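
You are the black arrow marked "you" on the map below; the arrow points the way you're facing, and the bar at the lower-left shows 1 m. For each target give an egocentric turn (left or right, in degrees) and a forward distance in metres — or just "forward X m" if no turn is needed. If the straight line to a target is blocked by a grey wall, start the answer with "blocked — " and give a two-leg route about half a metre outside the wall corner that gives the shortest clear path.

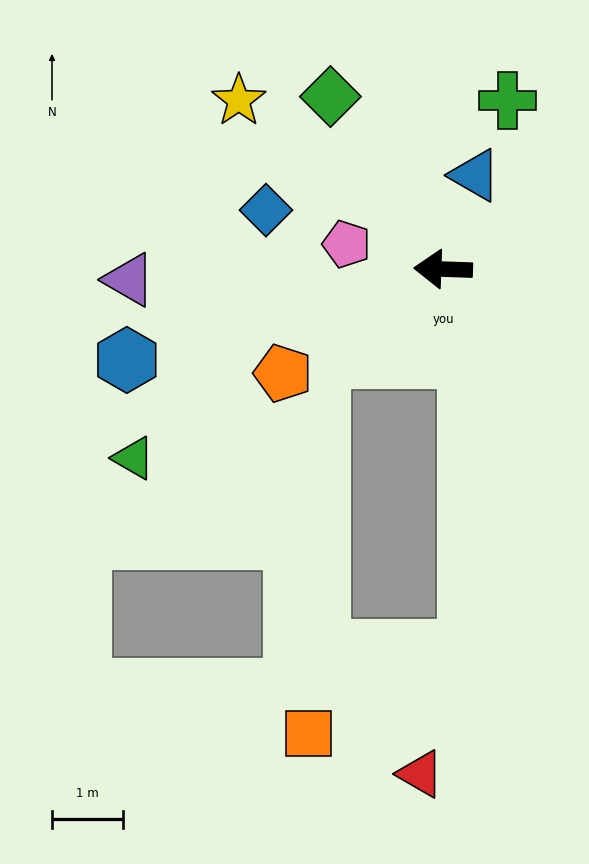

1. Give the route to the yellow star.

turn right 38°, forward 3.7 m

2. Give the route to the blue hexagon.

turn left 18°, forward 4.6 m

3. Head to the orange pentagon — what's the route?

turn left 35°, forward 2.7 m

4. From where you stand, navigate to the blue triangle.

turn right 107°, forward 1.4 m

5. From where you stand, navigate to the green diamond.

turn right 55°, forward 2.9 m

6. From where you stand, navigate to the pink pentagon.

turn right 12°, forward 1.4 m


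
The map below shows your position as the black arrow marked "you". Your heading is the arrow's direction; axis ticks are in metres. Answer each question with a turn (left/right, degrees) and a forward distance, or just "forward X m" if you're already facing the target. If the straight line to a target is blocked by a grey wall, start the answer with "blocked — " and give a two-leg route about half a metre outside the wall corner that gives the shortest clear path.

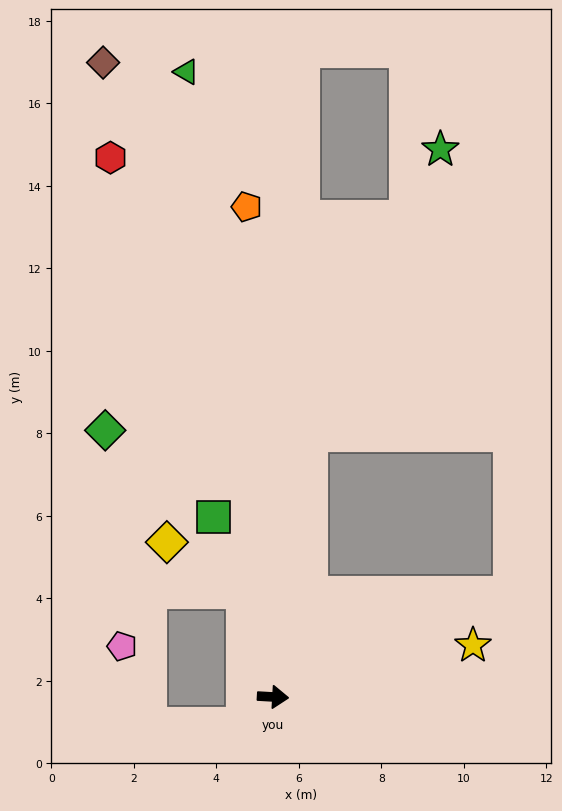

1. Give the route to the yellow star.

turn left 18°, forward 5.0 m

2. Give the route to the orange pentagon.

turn left 96°, forward 11.9 m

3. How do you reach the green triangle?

turn left 101°, forward 15.3 m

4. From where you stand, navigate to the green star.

blocked — turn left 85°, forward 6.4 m, then turn right 16°, forward 7.6 m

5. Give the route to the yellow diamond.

blocked — turn left 109°, forward 2.6 m, then turn left 42°, forward 2.2 m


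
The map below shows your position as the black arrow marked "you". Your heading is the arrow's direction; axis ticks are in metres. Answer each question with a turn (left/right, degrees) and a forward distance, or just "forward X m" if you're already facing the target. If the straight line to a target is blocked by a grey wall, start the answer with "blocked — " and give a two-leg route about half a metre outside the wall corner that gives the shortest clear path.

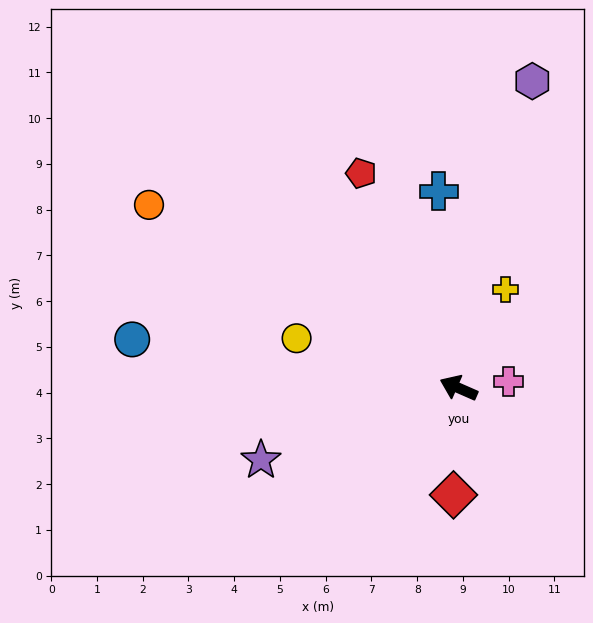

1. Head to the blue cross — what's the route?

turn right 61°, forward 4.3 m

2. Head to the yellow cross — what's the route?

turn right 92°, forward 2.4 m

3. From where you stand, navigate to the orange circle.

turn right 7°, forward 7.9 m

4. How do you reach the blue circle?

turn left 15°, forward 7.2 m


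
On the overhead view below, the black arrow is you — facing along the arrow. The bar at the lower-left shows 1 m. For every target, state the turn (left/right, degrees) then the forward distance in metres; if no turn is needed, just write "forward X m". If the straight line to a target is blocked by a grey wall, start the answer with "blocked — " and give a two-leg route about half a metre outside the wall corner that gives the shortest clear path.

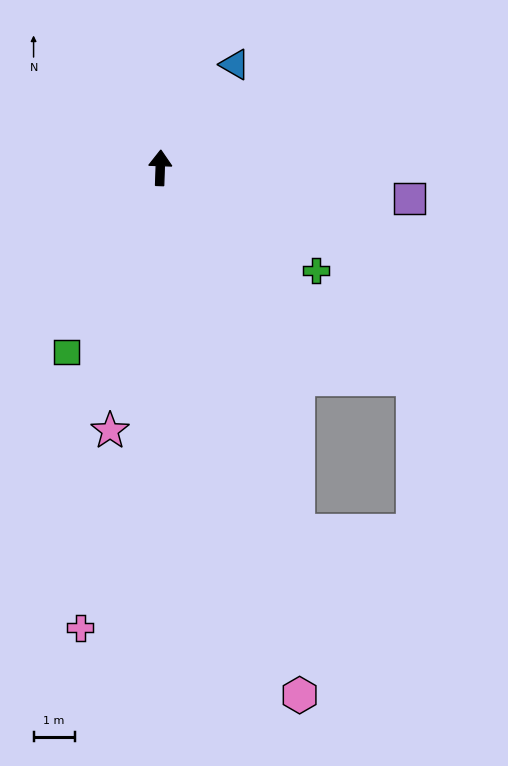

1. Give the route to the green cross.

turn right 121°, forward 4.5 m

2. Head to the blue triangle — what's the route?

turn right 34°, forward 3.1 m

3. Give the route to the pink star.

turn left 171°, forward 6.5 m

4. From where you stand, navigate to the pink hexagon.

turn right 163°, forward 13.2 m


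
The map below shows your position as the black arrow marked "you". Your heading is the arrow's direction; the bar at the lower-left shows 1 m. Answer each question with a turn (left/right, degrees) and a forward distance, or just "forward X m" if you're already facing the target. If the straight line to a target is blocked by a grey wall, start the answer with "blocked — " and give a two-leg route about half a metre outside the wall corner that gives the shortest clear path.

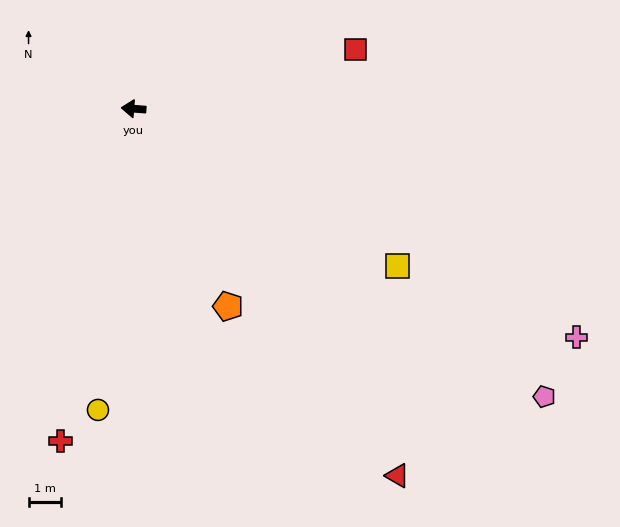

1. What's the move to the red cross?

turn left 82°, forward 10.5 m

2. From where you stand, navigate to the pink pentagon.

turn left 149°, forward 15.5 m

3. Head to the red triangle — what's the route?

turn left 130°, forward 14.0 m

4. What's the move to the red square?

turn right 161°, forward 7.1 m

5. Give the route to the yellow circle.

turn left 88°, forward 9.4 m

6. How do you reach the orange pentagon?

turn left 120°, forward 6.8 m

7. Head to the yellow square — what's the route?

turn left 154°, forward 9.5 m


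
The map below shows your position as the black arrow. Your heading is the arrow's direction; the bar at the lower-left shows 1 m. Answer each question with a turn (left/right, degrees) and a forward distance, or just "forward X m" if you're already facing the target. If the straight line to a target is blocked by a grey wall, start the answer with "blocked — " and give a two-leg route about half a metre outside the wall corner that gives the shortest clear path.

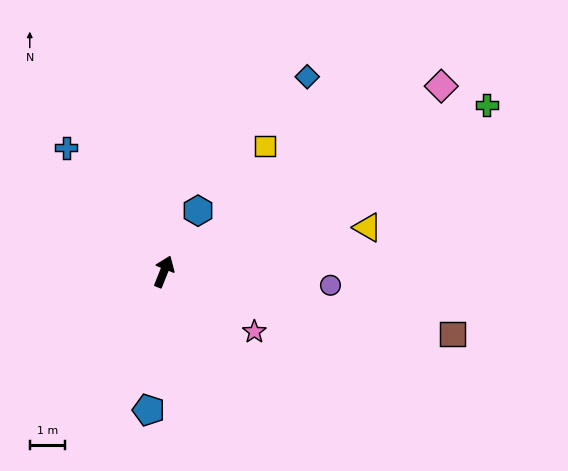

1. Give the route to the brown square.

turn right 80°, forward 8.5 m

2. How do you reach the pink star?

turn right 102°, forward 3.1 m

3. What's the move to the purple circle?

turn right 73°, forward 4.8 m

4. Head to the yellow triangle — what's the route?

turn right 56°, forward 6.0 m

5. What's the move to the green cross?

turn right 41°, forward 10.4 m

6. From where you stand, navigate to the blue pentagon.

turn right 165°, forward 4.0 m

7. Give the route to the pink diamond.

turn right 34°, forward 9.6 m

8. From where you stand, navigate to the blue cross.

turn left 60°, forward 4.5 m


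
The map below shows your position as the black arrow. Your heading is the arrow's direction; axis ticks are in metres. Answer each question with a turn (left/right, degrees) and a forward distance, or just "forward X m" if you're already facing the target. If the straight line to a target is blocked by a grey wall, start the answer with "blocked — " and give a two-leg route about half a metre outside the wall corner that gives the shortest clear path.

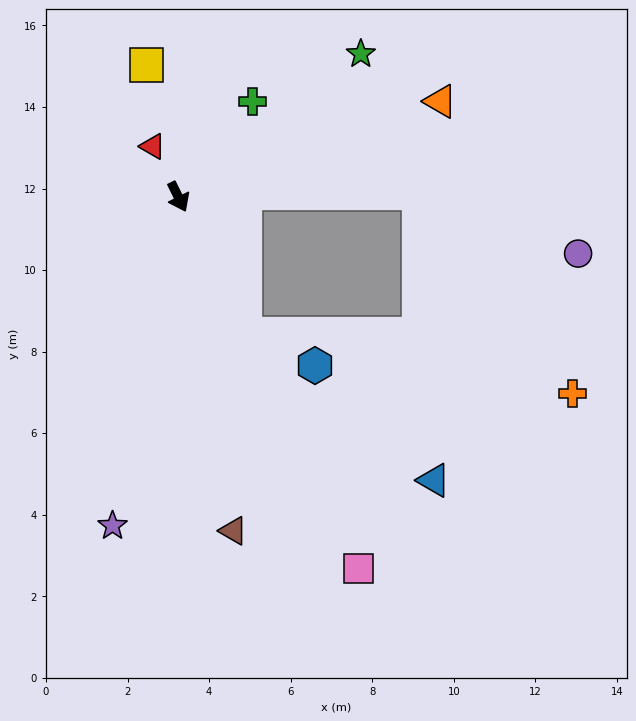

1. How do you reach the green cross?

turn left 116°, forward 3.0 m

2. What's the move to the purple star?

turn right 38°, forward 8.2 m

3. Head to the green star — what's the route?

turn left 102°, forward 5.7 m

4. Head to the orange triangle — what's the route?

turn left 84°, forward 6.8 m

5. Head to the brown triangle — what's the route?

turn right 17°, forward 8.3 m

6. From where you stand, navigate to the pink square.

forward 10.1 m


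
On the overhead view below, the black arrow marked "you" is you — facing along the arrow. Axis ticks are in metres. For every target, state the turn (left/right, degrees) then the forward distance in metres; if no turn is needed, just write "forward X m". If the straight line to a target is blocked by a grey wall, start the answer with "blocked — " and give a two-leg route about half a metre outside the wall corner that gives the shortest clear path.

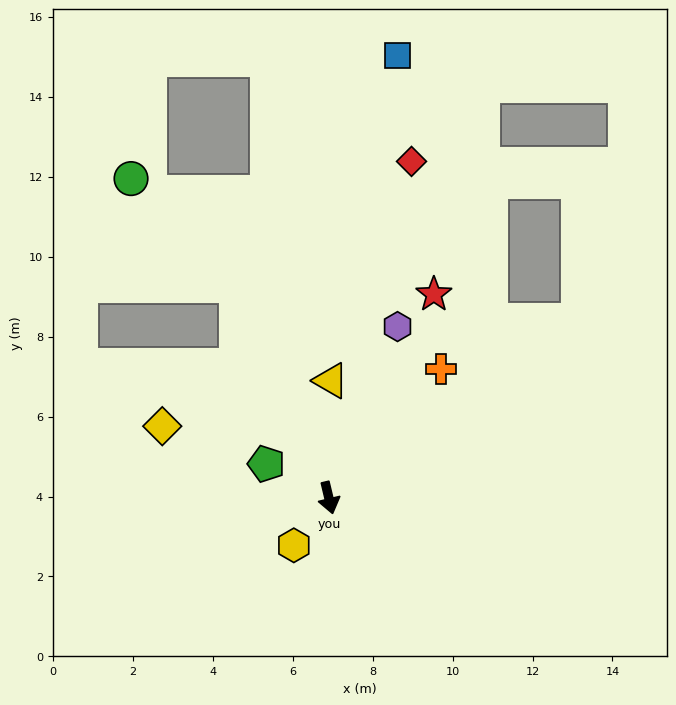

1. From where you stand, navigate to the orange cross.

turn left 126°, forward 4.3 m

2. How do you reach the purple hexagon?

turn left 145°, forward 4.6 m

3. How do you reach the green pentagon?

turn right 132°, forward 1.8 m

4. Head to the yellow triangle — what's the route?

turn left 166°, forward 2.9 m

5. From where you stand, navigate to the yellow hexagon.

turn right 50°, forward 1.5 m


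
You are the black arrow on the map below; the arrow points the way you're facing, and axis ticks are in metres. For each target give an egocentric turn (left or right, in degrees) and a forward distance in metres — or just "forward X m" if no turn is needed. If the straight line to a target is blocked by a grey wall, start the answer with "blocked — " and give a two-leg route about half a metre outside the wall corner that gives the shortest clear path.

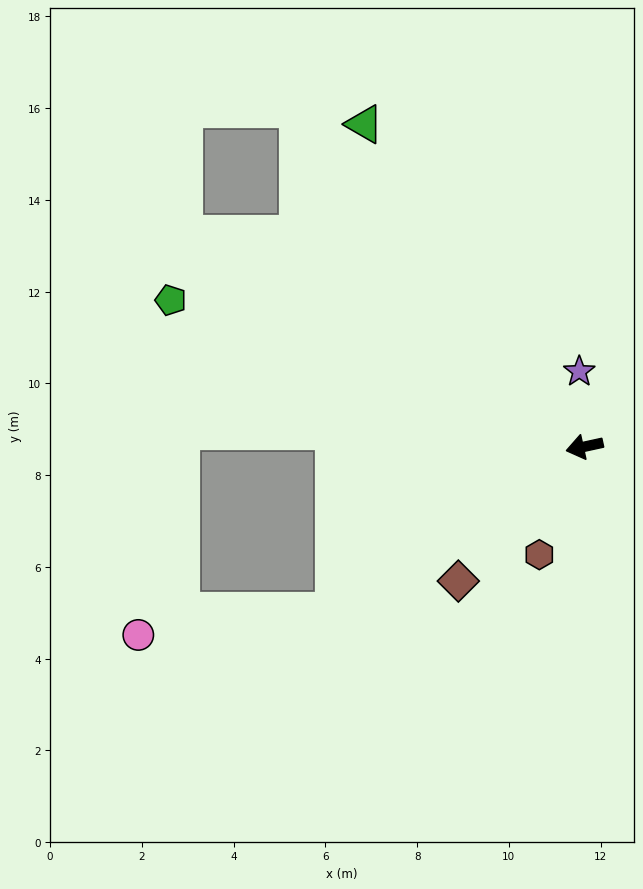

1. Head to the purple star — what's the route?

turn right 98°, forward 1.6 m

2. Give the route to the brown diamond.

turn left 34°, forward 4.0 m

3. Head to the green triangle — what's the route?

turn right 68°, forward 8.5 m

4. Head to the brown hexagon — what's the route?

turn left 55°, forward 2.6 m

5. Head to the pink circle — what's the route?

blocked — turn left 21°, forward 6.5 m, then turn right 26°, forward 4.3 m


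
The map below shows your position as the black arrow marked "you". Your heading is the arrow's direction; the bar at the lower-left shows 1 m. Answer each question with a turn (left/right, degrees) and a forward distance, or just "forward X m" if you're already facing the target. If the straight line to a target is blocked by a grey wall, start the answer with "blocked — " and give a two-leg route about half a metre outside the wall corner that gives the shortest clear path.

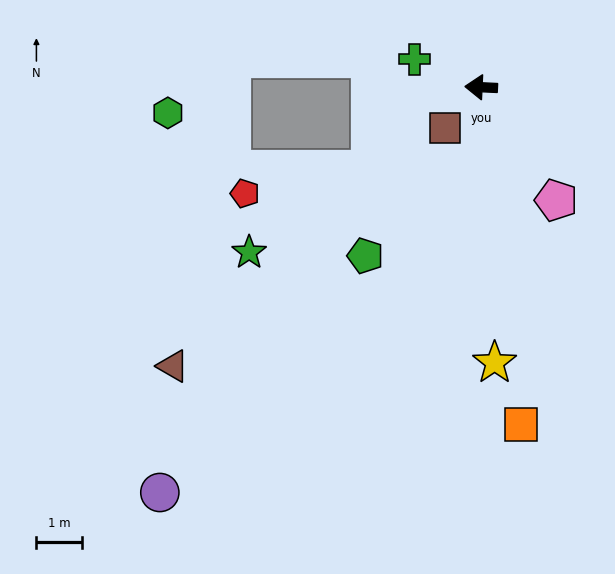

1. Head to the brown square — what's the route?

turn left 51°, forward 1.2 m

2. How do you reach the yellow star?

turn left 95°, forward 6.1 m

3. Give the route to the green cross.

turn right 20°, forward 1.6 m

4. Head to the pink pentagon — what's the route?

turn left 126°, forward 3.0 m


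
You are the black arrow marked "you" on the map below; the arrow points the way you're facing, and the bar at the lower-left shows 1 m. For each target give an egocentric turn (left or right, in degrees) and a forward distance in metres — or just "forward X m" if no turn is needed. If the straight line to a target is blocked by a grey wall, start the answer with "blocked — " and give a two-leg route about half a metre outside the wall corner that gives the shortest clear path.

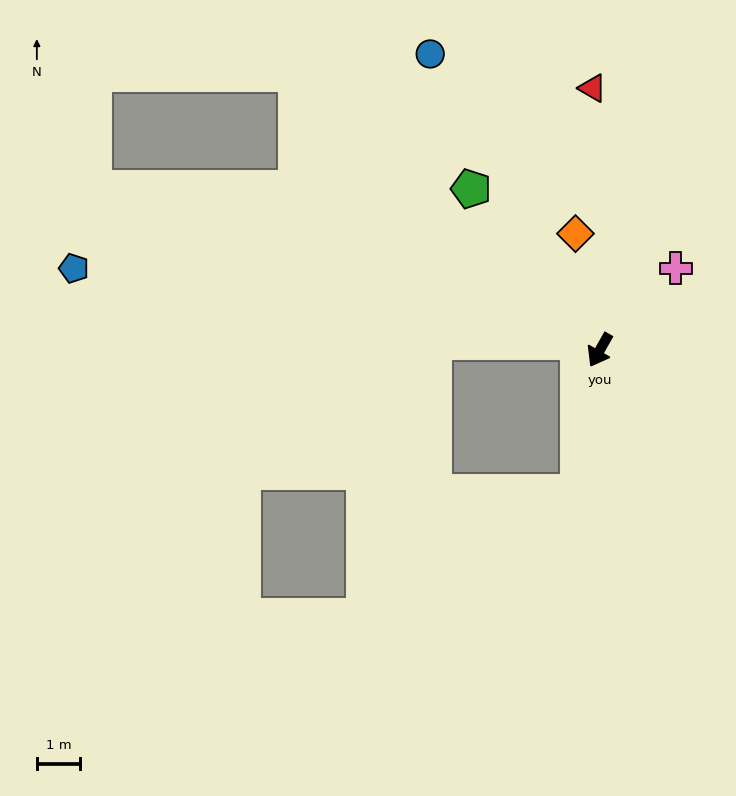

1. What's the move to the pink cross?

turn left 167°, forward 2.6 m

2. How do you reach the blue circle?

turn right 121°, forward 7.8 m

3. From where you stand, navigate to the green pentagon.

turn right 112°, forward 4.7 m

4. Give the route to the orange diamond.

turn right 139°, forward 2.7 m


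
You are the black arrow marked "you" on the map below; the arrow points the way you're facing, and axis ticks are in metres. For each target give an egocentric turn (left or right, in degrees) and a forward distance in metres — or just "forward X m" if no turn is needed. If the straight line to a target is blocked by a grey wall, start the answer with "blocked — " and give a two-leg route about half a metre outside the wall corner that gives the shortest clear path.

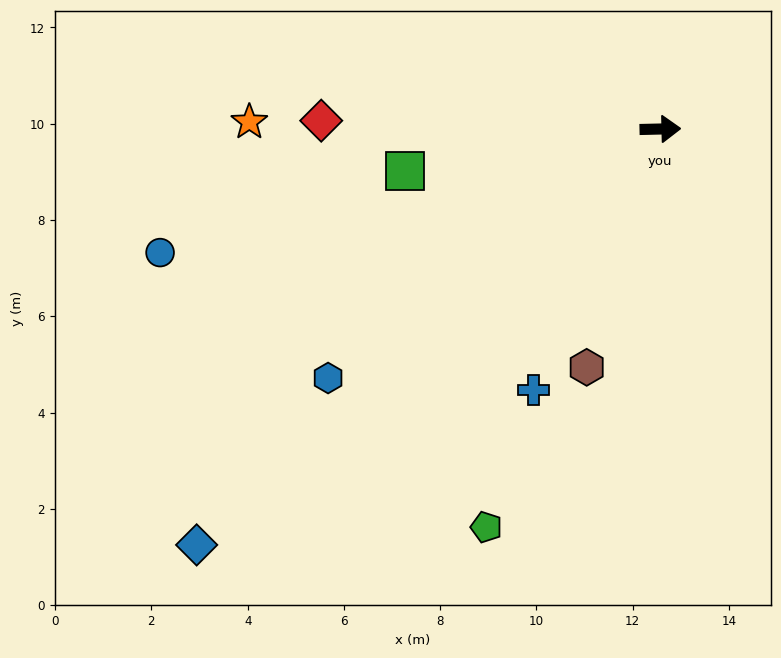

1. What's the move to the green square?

turn right 172°, forward 5.4 m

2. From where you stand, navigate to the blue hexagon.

turn right 144°, forward 8.6 m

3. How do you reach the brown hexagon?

turn right 108°, forward 5.2 m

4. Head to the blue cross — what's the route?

turn right 117°, forward 6.0 m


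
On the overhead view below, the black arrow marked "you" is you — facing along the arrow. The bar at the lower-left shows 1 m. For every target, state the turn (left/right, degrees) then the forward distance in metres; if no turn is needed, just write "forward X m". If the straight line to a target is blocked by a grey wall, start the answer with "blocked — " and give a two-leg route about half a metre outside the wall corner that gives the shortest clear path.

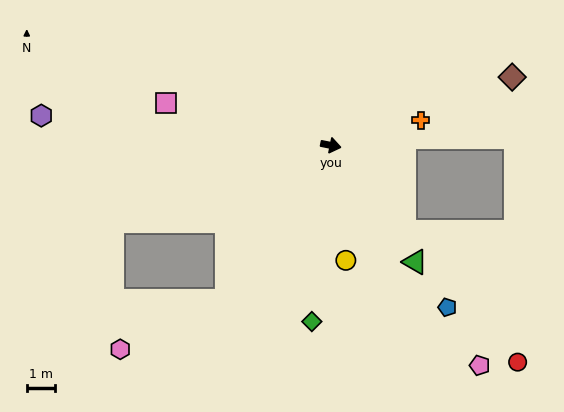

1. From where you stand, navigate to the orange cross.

turn left 27°, forward 3.3 m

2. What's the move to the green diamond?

turn right 85°, forward 6.3 m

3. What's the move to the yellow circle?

turn right 71°, forward 4.1 m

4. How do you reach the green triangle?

turn right 43°, forward 5.1 m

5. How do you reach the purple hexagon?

turn right 175°, forward 10.4 m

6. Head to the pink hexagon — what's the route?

blocked — turn right 112°, forward 6.7 m, then turn right 32°, forward 4.2 m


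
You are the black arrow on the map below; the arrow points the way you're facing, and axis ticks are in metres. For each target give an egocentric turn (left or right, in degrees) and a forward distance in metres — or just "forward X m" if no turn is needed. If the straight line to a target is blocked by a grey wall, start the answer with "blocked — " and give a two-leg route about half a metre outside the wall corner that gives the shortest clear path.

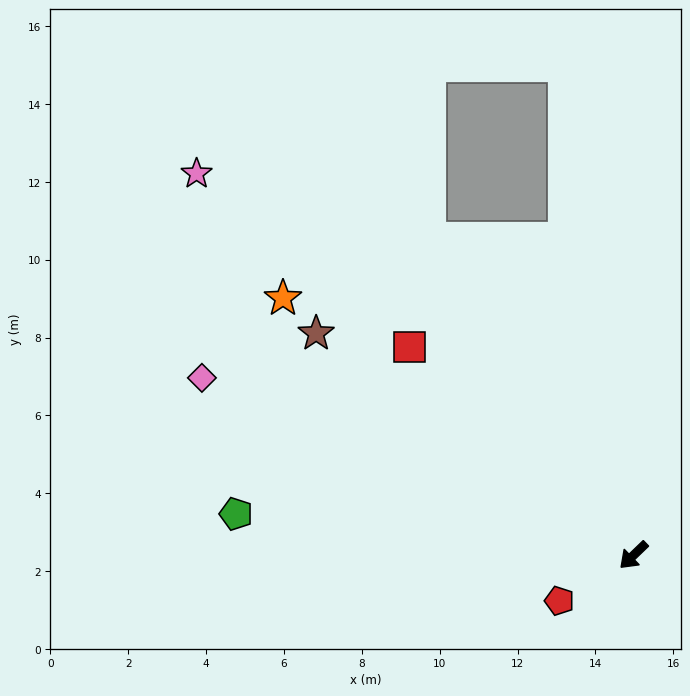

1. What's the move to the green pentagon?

turn right 50°, forward 10.3 m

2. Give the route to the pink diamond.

turn right 66°, forward 12.0 m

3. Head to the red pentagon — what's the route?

turn right 12°, forward 2.2 m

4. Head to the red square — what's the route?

turn right 87°, forward 7.9 m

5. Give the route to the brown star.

turn right 79°, forward 9.9 m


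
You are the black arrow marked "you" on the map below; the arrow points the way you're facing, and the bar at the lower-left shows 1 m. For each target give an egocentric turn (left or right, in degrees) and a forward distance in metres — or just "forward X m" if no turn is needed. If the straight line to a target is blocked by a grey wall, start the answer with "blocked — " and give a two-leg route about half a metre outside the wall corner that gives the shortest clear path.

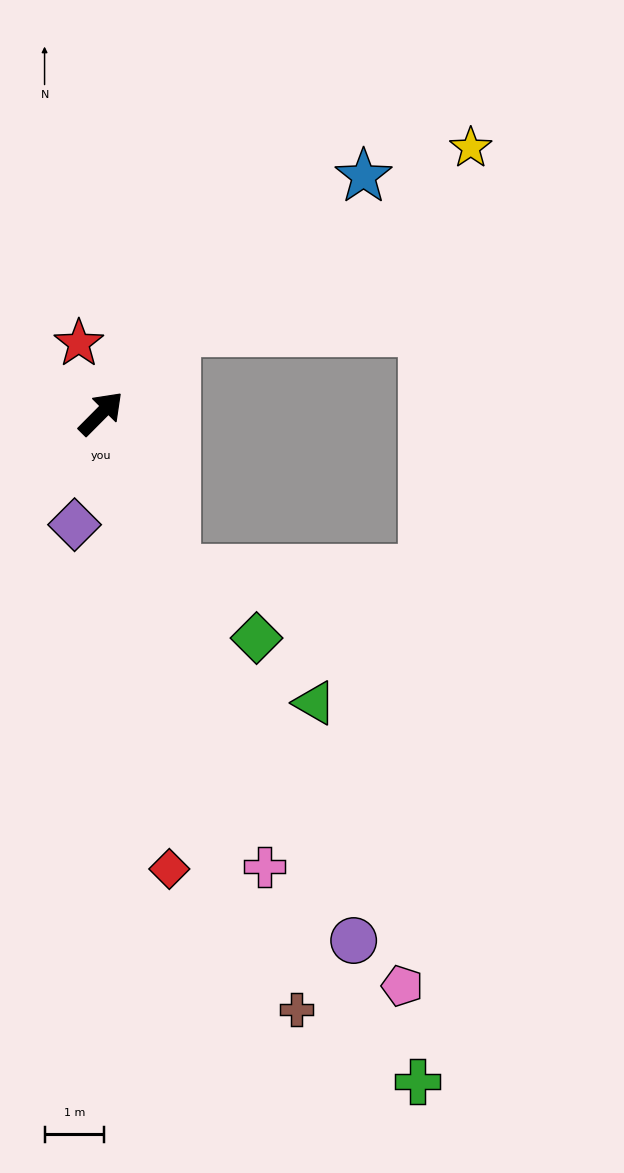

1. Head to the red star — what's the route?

turn left 62°, forward 1.2 m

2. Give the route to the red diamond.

turn right 127°, forward 7.8 m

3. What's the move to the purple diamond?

turn right 149°, forward 1.9 m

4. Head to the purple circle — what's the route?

turn right 110°, forward 9.8 m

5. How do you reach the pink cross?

turn right 115°, forward 8.1 m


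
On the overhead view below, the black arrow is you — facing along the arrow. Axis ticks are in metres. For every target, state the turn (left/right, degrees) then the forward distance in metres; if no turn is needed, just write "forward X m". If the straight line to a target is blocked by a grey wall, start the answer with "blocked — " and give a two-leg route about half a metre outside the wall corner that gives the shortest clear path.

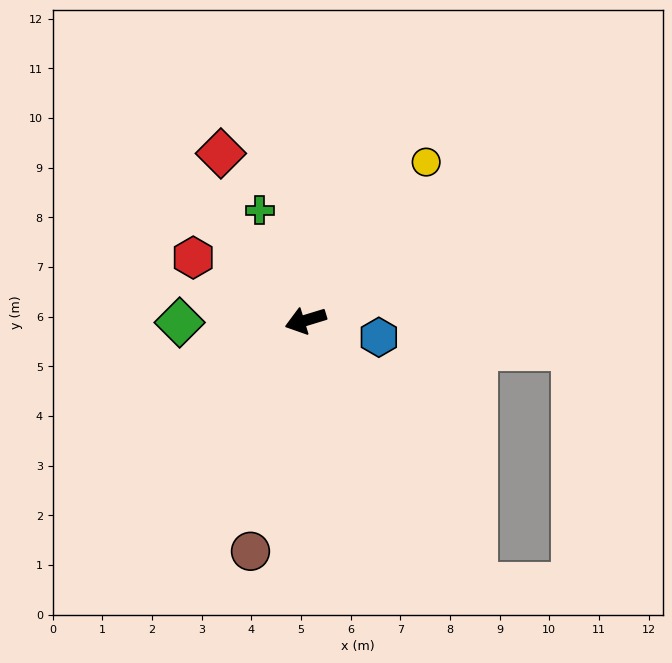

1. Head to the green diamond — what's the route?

turn right 16°, forward 2.5 m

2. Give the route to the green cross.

turn right 84°, forward 2.4 m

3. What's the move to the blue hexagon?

turn left 150°, forward 1.5 m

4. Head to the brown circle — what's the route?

turn left 60°, forward 4.8 m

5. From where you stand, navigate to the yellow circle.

turn right 144°, forward 4.0 m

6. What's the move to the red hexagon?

turn right 46°, forward 2.6 m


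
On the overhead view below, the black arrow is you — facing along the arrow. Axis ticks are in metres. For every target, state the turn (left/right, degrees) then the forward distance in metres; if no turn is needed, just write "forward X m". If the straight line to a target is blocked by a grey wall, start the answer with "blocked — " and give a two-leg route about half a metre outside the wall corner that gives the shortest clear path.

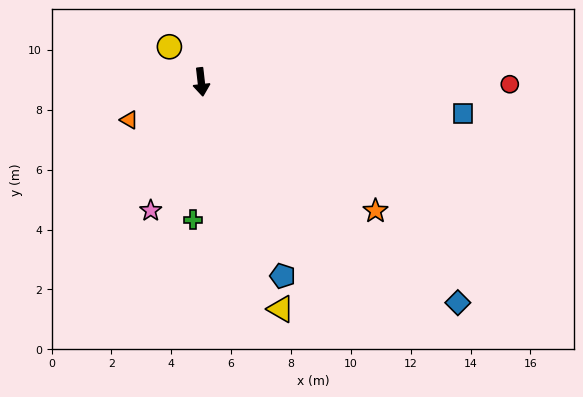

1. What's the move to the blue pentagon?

turn left 16°, forward 7.0 m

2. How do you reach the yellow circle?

turn right 144°, forward 1.6 m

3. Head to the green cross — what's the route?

turn right 10°, forward 4.6 m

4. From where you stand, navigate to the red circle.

turn left 83°, forward 10.3 m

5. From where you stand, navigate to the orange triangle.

turn right 69°, forward 2.7 m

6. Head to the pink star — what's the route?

turn right 28°, forward 4.6 m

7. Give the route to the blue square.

turn left 77°, forward 8.8 m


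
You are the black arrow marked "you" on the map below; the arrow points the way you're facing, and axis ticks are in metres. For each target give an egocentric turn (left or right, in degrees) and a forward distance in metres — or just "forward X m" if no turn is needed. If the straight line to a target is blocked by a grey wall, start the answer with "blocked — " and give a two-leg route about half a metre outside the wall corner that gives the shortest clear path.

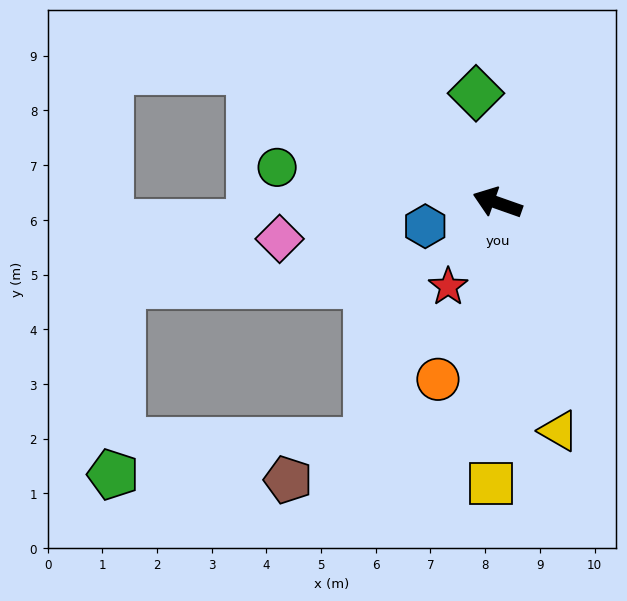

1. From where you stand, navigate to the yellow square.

turn left 108°, forward 5.1 m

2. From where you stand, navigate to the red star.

turn left 79°, forward 1.8 m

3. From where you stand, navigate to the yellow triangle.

turn left 124°, forward 4.3 m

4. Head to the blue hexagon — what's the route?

turn left 37°, forward 1.4 m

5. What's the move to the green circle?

turn left 10°, forward 4.1 m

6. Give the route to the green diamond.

turn right 60°, forward 2.0 m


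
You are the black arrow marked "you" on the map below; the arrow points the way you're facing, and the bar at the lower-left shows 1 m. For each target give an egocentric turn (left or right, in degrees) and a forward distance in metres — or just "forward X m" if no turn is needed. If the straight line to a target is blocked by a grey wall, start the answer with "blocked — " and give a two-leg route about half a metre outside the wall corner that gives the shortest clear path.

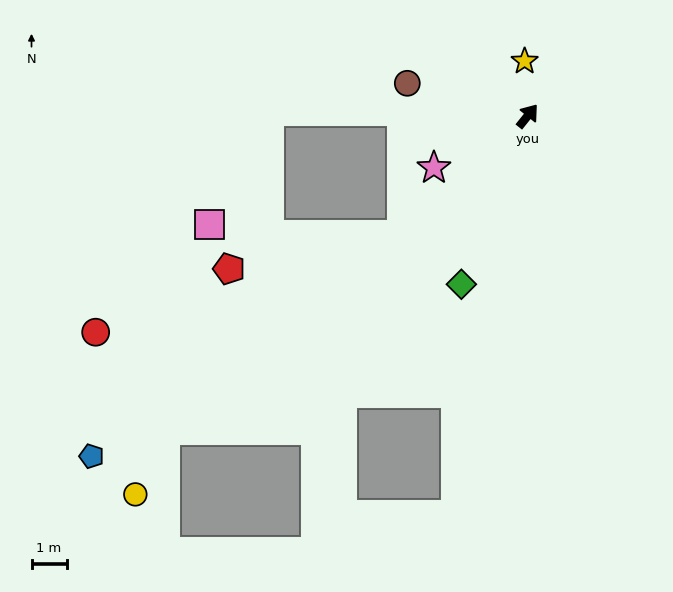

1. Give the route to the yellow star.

turn left 42°, forward 1.6 m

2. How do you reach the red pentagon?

blocked — turn left 172°, forward 4.9 m, then turn right 32°, forward 5.0 m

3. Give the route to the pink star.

turn left 158°, forward 3.0 m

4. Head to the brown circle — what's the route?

turn left 114°, forward 3.5 m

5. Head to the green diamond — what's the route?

turn right 163°, forward 5.1 m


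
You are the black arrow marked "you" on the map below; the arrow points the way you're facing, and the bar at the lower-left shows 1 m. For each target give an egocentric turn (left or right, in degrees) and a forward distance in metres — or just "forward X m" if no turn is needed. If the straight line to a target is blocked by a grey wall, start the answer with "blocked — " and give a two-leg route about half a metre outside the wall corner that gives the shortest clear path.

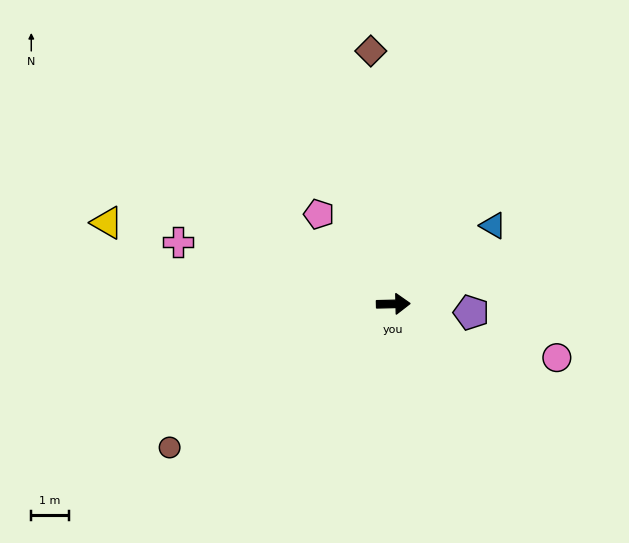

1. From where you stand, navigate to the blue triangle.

turn left 37°, forward 3.4 m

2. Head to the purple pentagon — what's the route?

turn right 8°, forward 2.1 m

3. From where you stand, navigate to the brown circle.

turn right 149°, forward 7.1 m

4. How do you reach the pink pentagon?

turn left 128°, forward 3.1 m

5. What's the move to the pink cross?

turn left 163°, forward 6.0 m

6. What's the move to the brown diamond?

turn left 94°, forward 6.8 m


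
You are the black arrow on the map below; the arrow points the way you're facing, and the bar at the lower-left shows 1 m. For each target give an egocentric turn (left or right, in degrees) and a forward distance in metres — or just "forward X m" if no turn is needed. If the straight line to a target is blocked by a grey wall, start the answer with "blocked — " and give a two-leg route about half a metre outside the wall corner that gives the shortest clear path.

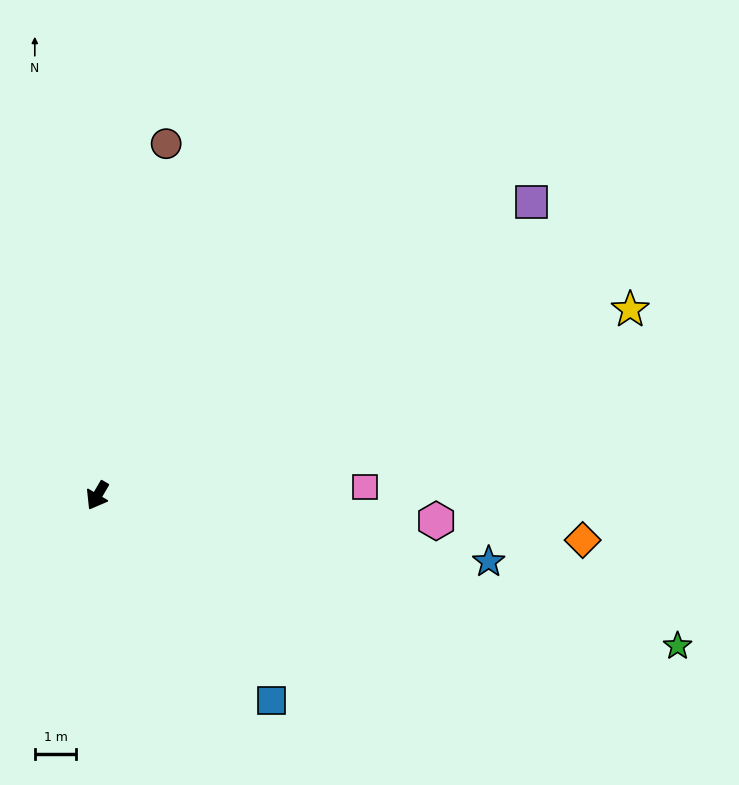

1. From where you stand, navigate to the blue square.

turn left 71°, forward 6.5 m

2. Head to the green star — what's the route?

turn left 106°, forward 14.4 m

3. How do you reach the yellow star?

turn left 140°, forward 13.6 m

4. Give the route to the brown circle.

turn right 161°, forward 8.6 m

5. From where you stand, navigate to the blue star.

turn left 111°, forward 9.6 m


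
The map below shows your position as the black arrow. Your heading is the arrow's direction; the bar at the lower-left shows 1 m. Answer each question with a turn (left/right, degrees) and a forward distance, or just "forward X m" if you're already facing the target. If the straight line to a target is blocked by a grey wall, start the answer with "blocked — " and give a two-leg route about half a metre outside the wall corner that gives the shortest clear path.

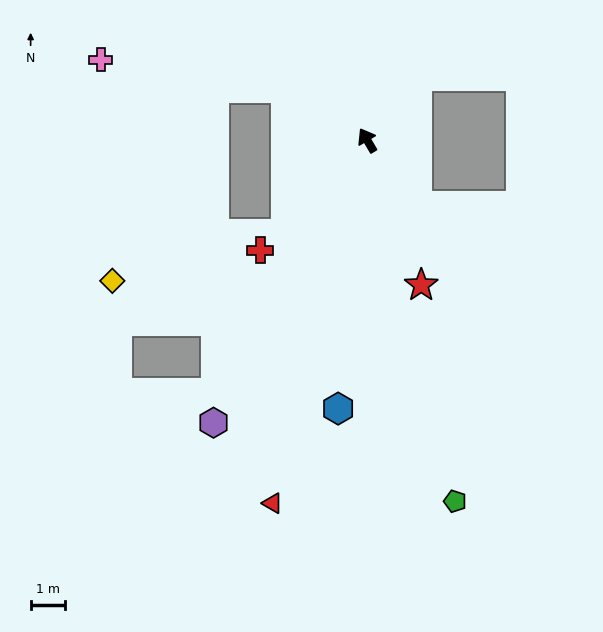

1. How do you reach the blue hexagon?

turn left 143°, forward 7.8 m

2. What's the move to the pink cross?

blocked — turn left 27°, forward 2.8 m, then turn left 24°, forward 5.4 m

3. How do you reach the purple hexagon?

turn left 121°, forward 9.3 m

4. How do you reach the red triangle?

turn left 135°, forward 10.9 m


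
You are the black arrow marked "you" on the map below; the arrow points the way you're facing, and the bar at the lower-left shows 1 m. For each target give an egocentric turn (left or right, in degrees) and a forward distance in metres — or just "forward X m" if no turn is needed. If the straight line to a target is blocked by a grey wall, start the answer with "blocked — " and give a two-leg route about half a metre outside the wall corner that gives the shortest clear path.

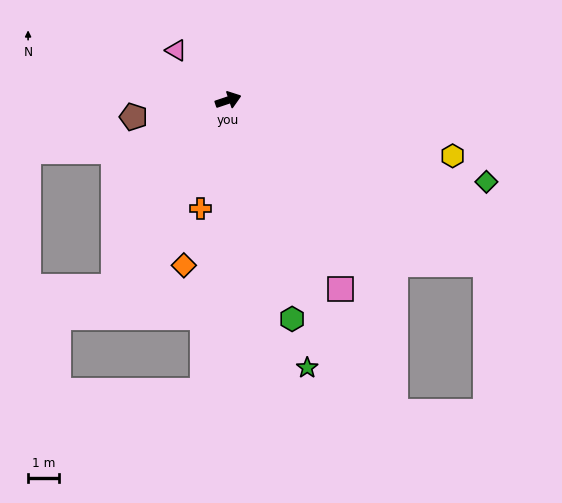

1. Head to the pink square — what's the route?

turn right 78°, forward 7.2 m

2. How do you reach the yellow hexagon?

turn right 32°, forward 7.5 m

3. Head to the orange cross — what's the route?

turn right 123°, forward 3.6 m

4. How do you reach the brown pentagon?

turn left 171°, forward 3.1 m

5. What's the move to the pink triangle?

turn left 118°, forward 2.4 m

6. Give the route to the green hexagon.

turn right 92°, forward 7.4 m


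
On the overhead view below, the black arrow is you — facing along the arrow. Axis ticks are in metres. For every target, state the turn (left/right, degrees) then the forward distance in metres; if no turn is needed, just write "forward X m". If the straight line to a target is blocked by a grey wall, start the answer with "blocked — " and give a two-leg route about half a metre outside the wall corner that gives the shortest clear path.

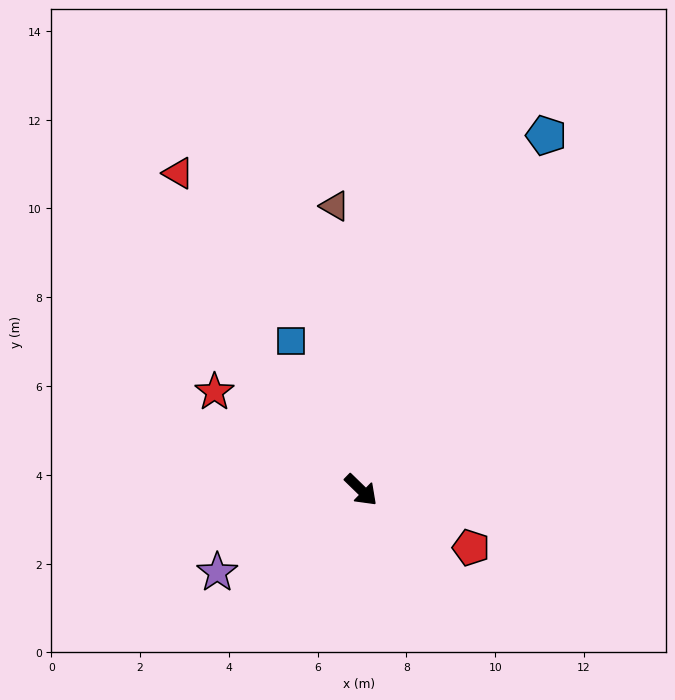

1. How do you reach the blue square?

turn left 159°, forward 3.7 m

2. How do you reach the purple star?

turn right 106°, forward 3.7 m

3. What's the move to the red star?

turn right 170°, forward 4.0 m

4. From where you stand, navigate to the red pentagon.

turn left 17°, forward 2.8 m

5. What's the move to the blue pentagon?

turn left 107°, forward 9.0 m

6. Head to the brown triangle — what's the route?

turn left 139°, forward 6.4 m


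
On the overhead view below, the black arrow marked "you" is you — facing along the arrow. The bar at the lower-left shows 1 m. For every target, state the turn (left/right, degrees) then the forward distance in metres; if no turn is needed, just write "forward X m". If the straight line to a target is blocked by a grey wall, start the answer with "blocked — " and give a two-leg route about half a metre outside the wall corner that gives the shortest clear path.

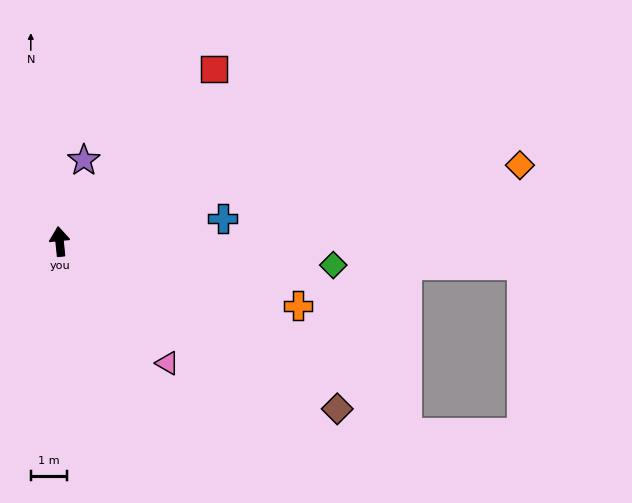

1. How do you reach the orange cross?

turn right 111°, forward 6.8 m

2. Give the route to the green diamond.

turn right 101°, forward 7.6 m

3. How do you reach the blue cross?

turn right 88°, forward 4.5 m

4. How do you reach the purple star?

turn right 22°, forward 2.3 m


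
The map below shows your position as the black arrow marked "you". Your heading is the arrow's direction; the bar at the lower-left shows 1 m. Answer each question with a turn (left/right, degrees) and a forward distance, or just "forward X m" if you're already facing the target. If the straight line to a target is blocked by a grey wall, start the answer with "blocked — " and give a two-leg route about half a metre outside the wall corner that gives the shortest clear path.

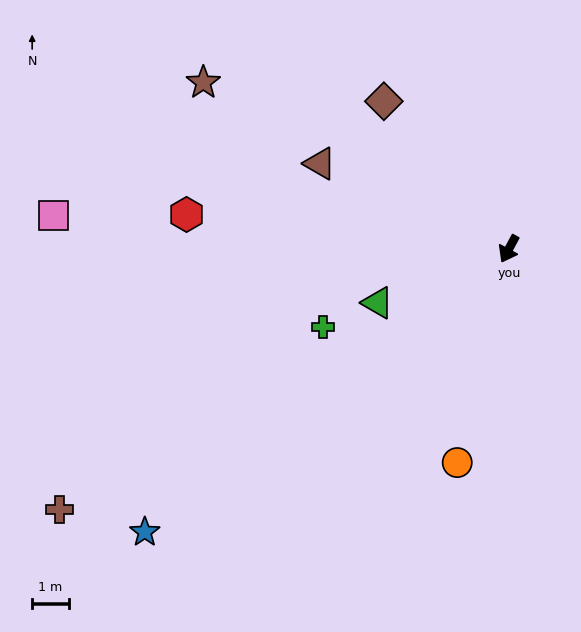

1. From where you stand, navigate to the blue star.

turn right 24°, forward 12.5 m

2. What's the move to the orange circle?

turn left 15°, forward 6.0 m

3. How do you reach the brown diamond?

turn right 111°, forward 5.3 m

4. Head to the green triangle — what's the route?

turn right 39°, forward 3.9 m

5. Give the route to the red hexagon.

turn right 68°, forward 8.8 m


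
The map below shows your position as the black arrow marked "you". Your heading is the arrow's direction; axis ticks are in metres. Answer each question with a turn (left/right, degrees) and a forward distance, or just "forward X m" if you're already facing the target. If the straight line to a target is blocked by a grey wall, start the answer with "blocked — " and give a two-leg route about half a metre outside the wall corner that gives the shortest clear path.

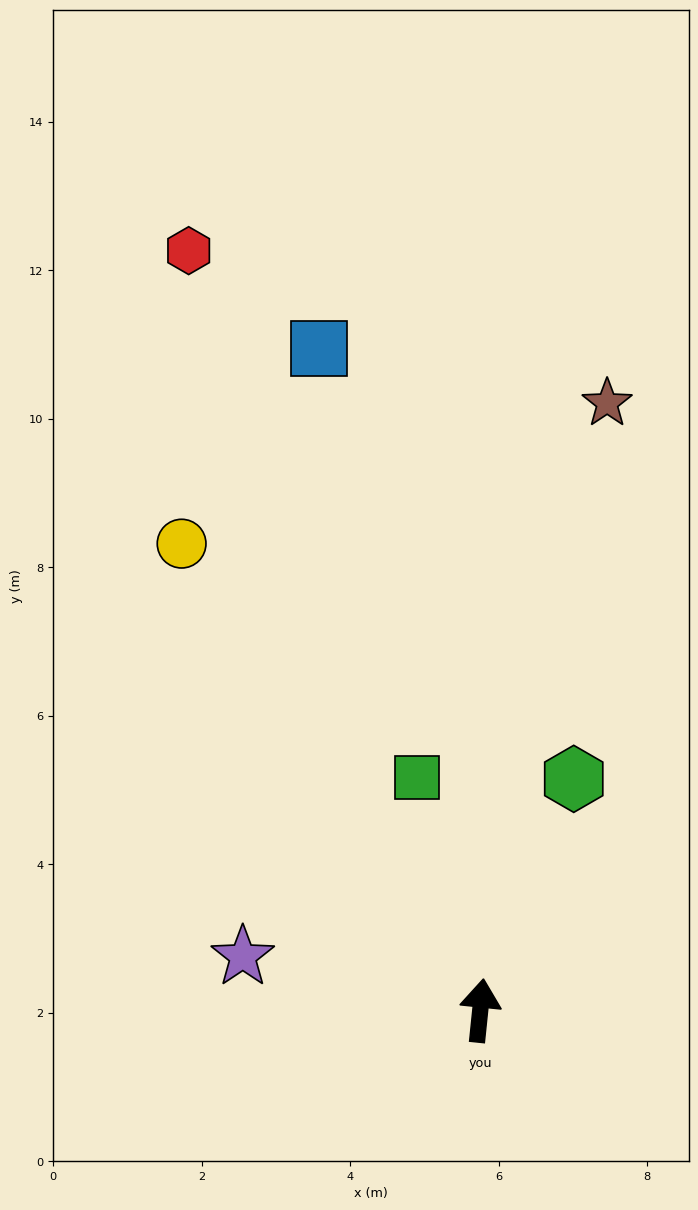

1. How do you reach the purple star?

turn left 83°, forward 3.3 m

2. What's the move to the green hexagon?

turn right 16°, forward 3.4 m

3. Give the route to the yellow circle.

turn left 38°, forward 7.5 m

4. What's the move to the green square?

turn left 21°, forward 3.3 m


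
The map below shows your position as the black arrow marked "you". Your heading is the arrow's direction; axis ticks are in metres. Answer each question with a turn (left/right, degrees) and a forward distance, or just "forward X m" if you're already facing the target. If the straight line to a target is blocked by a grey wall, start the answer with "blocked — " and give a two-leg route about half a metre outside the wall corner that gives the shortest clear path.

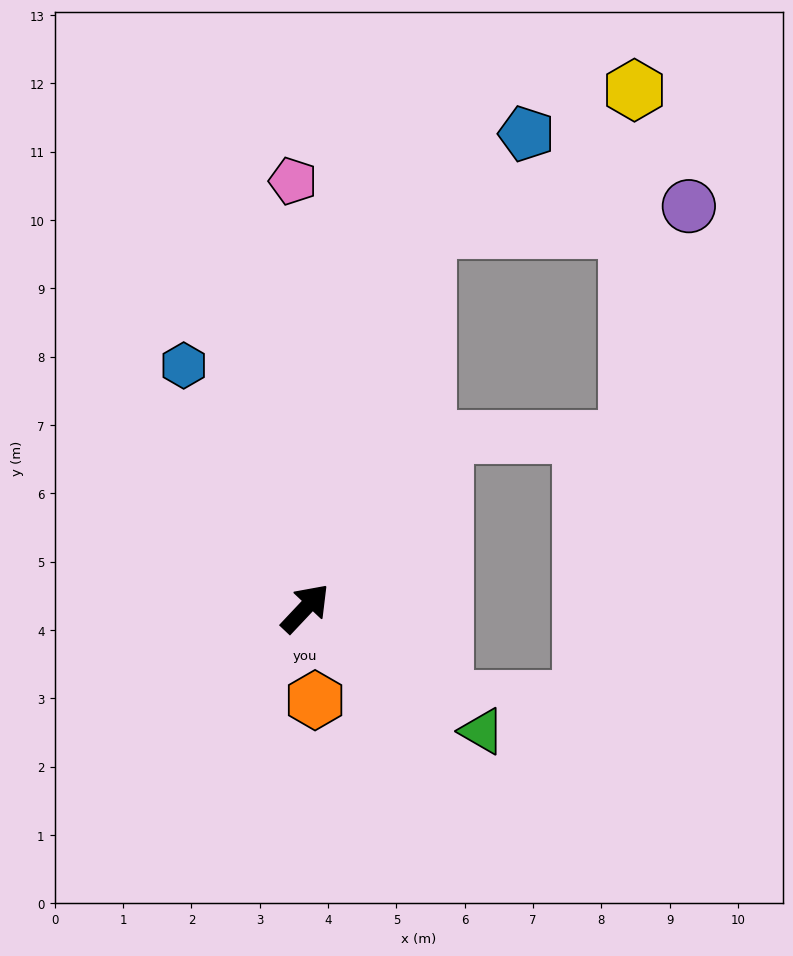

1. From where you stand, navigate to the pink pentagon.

turn left 45°, forward 6.3 m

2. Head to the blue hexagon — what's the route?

turn left 70°, forward 4.0 m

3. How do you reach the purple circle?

blocked — turn left 25°, forward 5.8 m, then turn right 67°, forward 3.8 m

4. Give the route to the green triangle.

turn right 82°, forward 3.1 m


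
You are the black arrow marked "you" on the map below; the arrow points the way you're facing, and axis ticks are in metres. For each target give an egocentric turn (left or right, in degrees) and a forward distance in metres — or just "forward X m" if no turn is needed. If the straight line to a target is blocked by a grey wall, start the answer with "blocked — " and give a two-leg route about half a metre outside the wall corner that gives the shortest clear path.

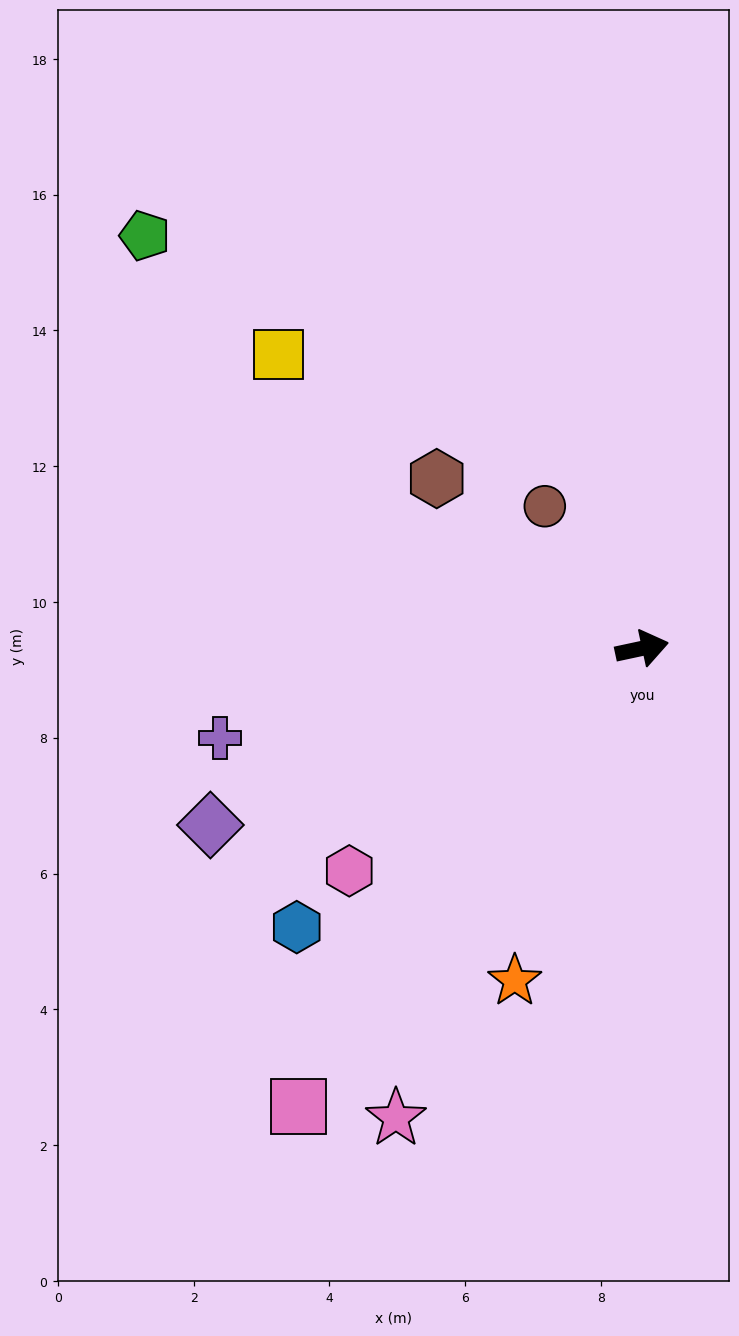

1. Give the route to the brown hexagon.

turn left 128°, forward 3.9 m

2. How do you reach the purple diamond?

turn right 170°, forward 6.9 m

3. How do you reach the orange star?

turn right 123°, forward 5.2 m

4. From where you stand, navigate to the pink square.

turn right 139°, forward 8.4 m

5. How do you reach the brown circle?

turn left 112°, forward 2.5 m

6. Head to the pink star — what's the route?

turn right 130°, forward 7.8 m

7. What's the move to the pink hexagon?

turn right 155°, forward 5.4 m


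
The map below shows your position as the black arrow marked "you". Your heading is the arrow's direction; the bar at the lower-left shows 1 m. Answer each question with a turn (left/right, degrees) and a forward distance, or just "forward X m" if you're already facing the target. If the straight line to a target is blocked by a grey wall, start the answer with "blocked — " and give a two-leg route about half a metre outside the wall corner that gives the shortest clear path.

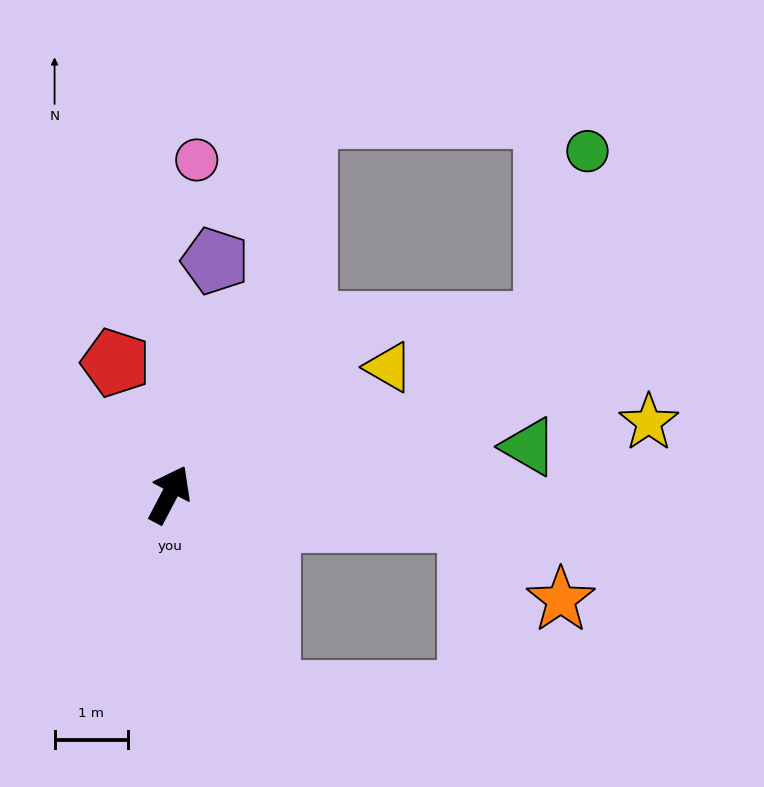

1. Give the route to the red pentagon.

turn left 50°, forward 2.0 m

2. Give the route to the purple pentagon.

turn left 17°, forward 3.3 m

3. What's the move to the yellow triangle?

turn right 32°, forward 3.5 m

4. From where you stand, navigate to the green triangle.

turn right 55°, forward 5.0 m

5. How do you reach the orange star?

blocked — turn right 67°, forward 4.1 m, then turn right 36°, forward 1.7 m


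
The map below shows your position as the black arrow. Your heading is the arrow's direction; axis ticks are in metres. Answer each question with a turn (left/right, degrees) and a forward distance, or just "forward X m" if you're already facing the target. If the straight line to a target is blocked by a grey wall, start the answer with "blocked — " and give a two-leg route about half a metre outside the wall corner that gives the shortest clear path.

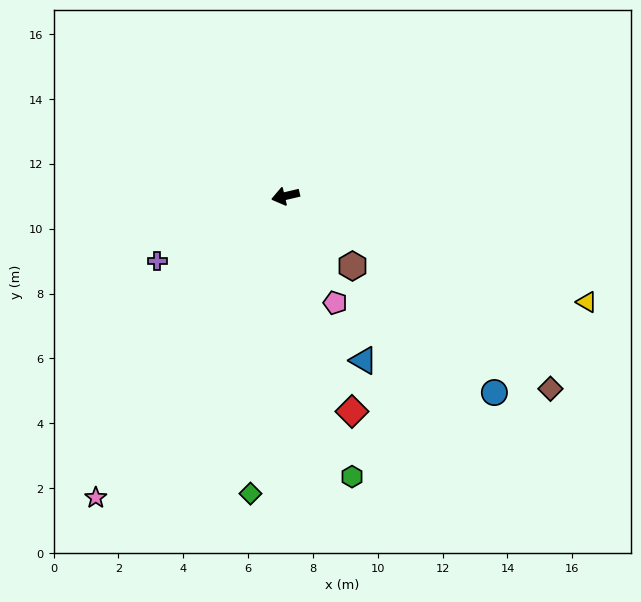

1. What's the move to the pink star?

turn left 45°, forward 11.0 m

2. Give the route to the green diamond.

turn left 70°, forward 9.2 m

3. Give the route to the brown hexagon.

turn left 120°, forward 3.0 m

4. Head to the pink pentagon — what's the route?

turn left 102°, forward 3.6 m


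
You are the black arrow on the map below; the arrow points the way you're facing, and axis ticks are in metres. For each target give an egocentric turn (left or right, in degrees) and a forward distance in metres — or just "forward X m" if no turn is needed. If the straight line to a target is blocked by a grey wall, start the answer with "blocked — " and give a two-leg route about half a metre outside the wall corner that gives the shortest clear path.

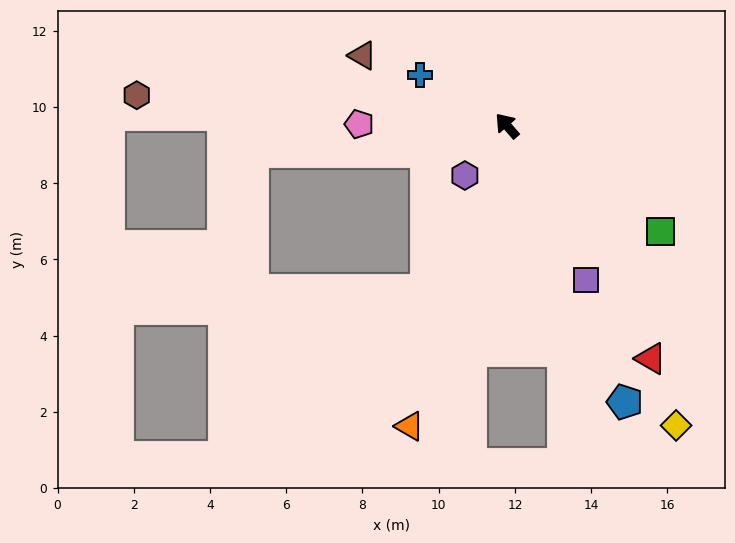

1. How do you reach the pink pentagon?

turn left 49°, forward 3.9 m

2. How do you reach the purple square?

turn left 166°, forward 4.5 m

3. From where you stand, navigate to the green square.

turn right 165°, forward 4.9 m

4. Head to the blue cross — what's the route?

turn left 19°, forward 2.7 m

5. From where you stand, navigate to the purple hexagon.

turn left 99°, forward 1.7 m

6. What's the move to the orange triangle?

turn left 121°, forward 8.3 m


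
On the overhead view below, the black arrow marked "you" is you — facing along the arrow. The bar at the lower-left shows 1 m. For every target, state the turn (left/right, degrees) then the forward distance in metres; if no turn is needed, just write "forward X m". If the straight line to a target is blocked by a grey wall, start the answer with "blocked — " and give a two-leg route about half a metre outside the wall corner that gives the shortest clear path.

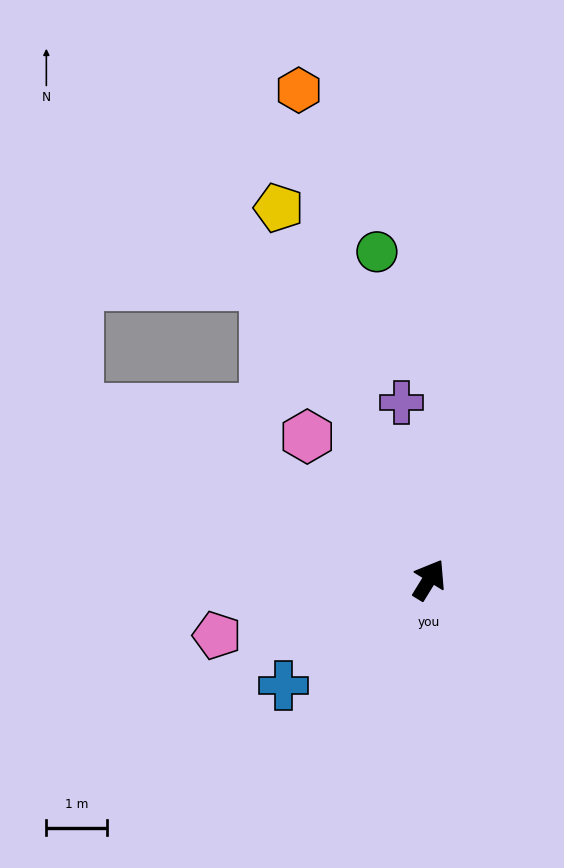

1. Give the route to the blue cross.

turn left 158°, forward 3.0 m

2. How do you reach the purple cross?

turn left 40°, forward 2.9 m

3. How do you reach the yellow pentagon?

turn left 54°, forward 6.6 m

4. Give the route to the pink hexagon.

turn left 72°, forward 3.1 m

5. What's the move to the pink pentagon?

turn left 136°, forward 3.6 m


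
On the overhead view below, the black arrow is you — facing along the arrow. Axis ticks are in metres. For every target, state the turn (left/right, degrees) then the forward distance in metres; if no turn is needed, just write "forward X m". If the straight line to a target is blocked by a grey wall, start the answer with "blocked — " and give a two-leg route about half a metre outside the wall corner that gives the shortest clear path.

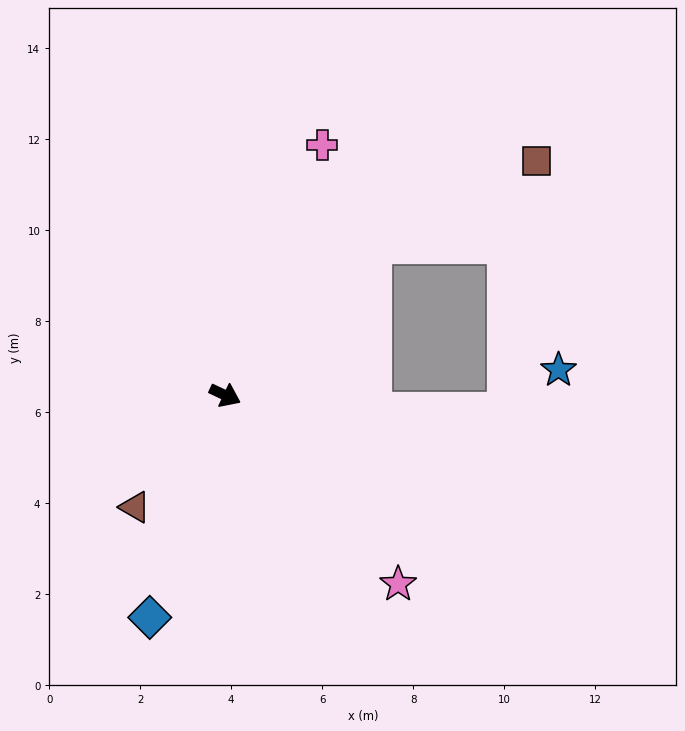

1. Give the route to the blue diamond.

turn right 84°, forward 5.2 m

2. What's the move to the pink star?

turn right 22°, forward 5.6 m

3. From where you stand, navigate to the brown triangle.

turn right 104°, forward 3.2 m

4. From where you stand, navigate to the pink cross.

turn left 94°, forward 5.9 m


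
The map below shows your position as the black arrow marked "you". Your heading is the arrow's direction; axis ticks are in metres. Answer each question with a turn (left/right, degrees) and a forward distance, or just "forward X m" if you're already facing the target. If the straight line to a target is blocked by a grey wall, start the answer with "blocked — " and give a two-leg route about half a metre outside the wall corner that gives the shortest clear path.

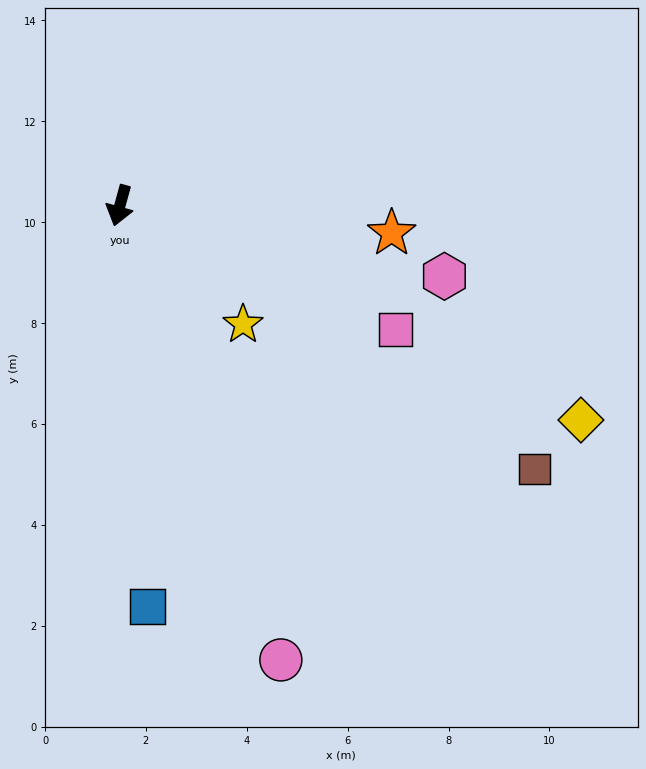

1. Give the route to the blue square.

turn left 19°, forward 8.0 m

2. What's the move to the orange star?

turn left 100°, forward 5.4 m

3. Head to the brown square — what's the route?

turn left 73°, forward 9.7 m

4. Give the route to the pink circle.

turn left 35°, forward 9.6 m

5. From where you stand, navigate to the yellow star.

turn left 61°, forward 3.4 m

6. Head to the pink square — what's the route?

turn left 81°, forward 6.0 m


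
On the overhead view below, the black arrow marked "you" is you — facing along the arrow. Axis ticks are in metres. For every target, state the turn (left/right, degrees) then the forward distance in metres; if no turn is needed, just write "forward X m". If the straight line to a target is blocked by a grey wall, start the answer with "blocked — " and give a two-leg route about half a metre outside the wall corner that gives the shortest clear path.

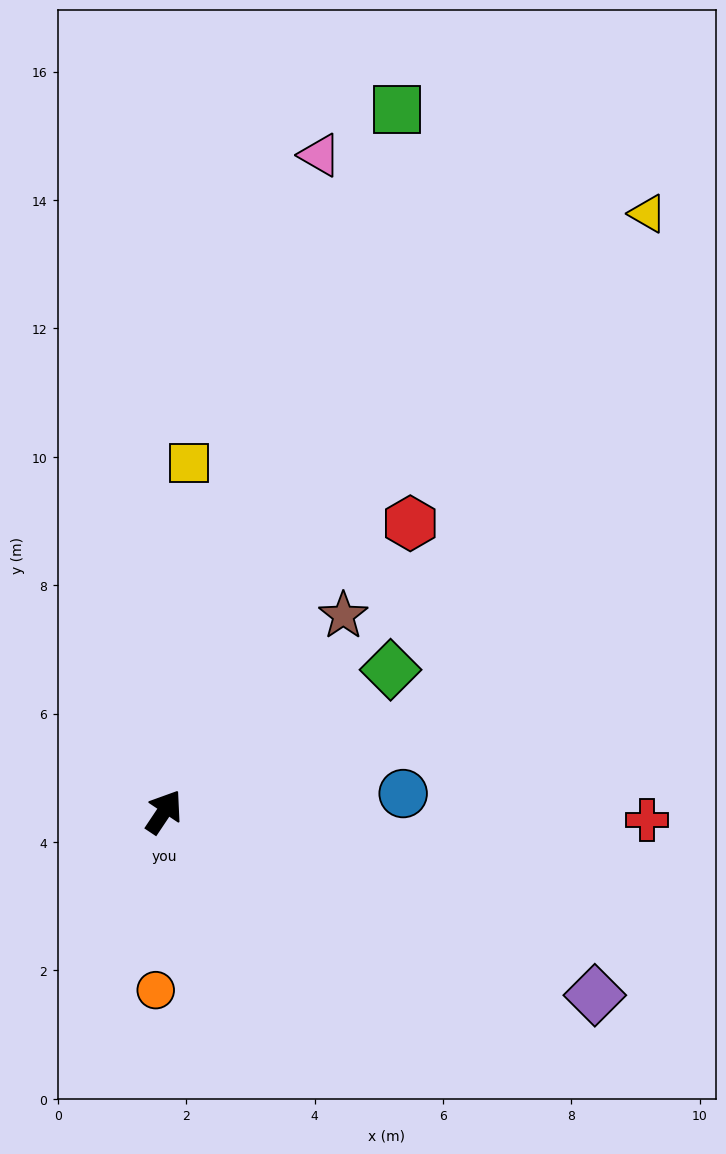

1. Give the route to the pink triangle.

turn left 20°, forward 10.5 m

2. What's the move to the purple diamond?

turn right 79°, forward 7.3 m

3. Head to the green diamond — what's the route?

turn right 24°, forward 4.2 m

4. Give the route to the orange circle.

turn right 149°, forward 2.8 m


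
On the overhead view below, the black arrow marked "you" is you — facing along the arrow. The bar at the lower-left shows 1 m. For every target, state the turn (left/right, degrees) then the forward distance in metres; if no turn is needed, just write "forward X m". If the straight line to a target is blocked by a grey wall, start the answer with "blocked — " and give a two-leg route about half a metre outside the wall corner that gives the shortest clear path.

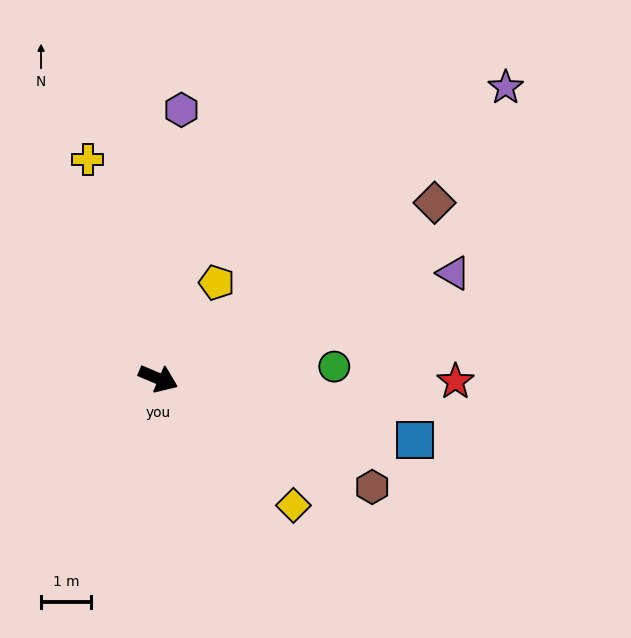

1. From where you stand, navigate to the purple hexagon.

turn left 108°, forward 5.4 m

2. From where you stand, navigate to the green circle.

turn left 27°, forward 3.5 m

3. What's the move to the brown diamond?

turn left 55°, forward 6.5 m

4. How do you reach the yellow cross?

turn left 131°, forward 4.6 m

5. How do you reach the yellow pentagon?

turn left 82°, forward 2.2 m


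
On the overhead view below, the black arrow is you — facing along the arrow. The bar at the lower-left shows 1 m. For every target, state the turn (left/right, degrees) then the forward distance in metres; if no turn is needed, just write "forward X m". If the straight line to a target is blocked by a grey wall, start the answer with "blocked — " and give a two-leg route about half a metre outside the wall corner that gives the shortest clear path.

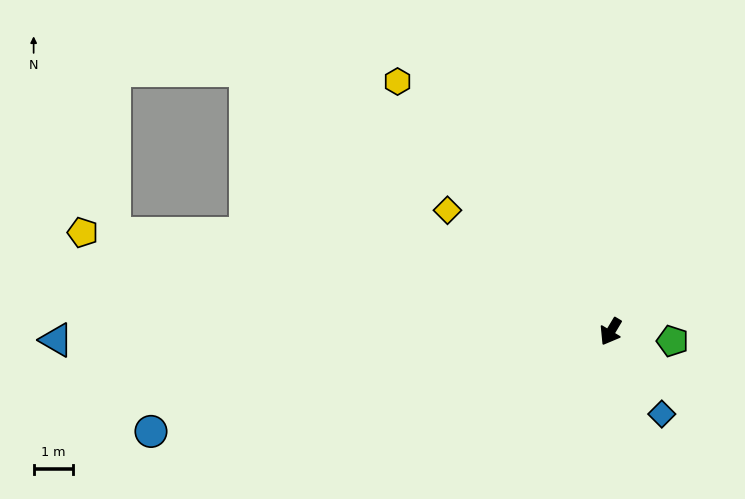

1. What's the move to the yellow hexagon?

turn right 109°, forward 8.4 m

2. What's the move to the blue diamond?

turn left 63°, forward 2.5 m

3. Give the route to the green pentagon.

turn left 112°, forward 1.6 m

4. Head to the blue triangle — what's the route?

turn right 58°, forward 14.2 m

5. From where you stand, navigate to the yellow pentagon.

turn right 70°, forward 13.7 m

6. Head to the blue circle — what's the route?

turn right 47°, forward 12.0 m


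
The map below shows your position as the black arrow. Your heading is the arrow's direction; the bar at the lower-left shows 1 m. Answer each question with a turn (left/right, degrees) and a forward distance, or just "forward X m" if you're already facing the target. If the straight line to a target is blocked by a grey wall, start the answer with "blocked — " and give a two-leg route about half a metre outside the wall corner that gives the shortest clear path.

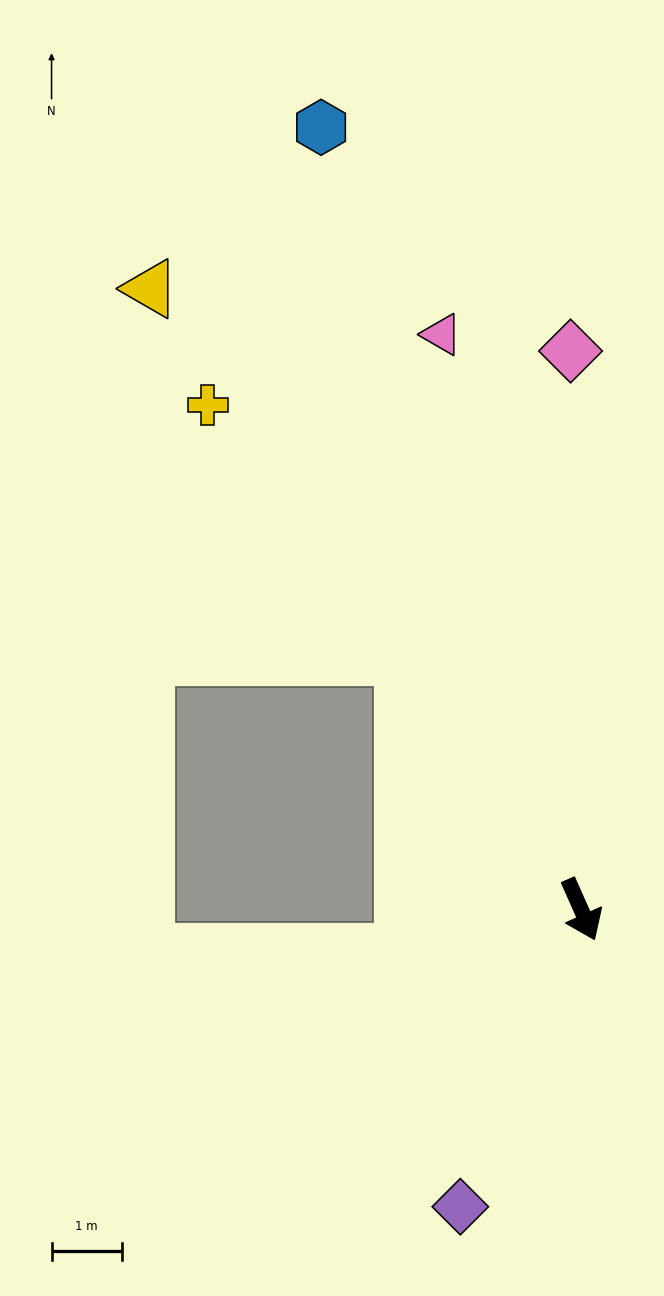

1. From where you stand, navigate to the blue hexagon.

turn left 174°, forward 11.7 m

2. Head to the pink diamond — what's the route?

turn left 157°, forward 7.9 m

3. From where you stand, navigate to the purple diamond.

turn right 46°, forward 4.6 m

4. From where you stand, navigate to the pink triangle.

turn left 170°, forward 8.4 m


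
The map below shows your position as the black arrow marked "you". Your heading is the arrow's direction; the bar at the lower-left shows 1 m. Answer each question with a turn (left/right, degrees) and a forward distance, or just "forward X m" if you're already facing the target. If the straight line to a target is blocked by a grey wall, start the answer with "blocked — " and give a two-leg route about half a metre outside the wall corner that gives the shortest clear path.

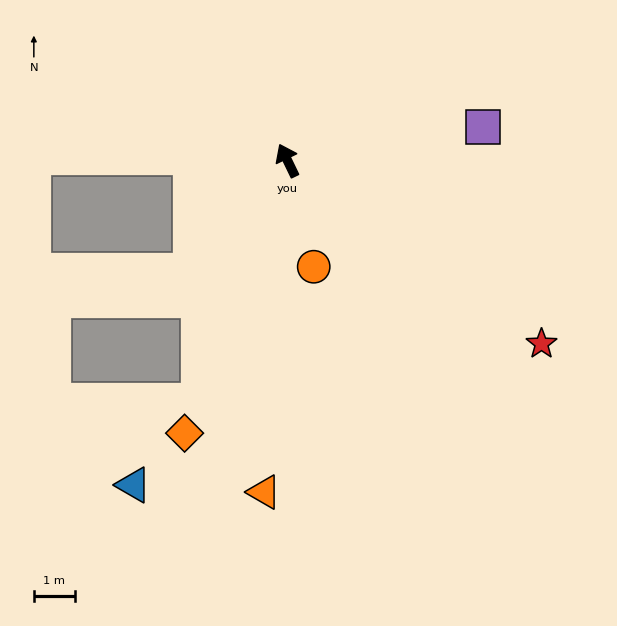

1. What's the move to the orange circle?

turn left 168°, forward 2.7 m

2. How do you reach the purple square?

turn right 106°, forward 4.8 m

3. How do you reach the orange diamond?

turn left 134°, forward 7.1 m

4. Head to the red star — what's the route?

turn right 152°, forward 7.6 m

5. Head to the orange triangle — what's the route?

turn left 150°, forward 8.1 m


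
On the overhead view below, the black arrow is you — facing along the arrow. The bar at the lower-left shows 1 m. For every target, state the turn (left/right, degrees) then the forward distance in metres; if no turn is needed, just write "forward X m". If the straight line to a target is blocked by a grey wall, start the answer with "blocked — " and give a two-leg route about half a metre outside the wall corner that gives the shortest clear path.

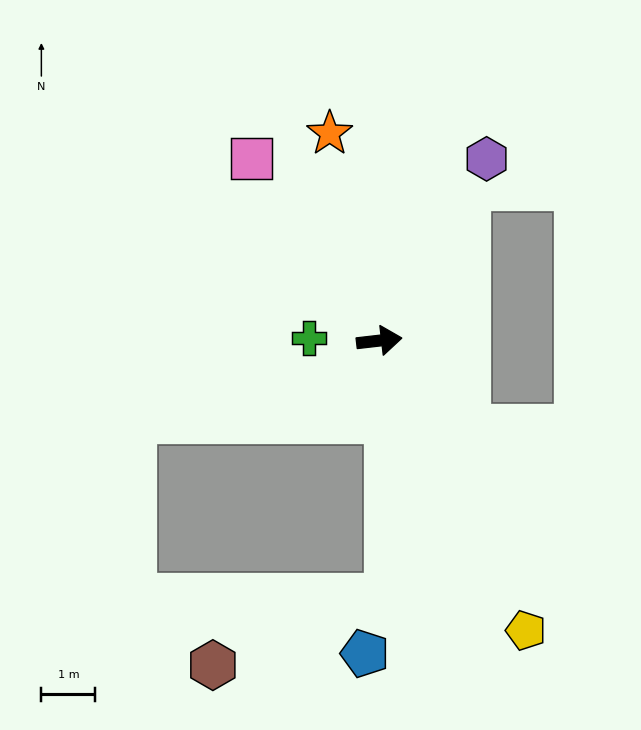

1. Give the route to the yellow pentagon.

turn right 70°, forward 6.0 m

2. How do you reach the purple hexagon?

turn left 53°, forward 3.9 m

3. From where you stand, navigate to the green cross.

turn left 171°, forward 1.3 m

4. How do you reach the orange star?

turn left 97°, forward 3.9 m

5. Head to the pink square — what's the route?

turn left 119°, forward 4.1 m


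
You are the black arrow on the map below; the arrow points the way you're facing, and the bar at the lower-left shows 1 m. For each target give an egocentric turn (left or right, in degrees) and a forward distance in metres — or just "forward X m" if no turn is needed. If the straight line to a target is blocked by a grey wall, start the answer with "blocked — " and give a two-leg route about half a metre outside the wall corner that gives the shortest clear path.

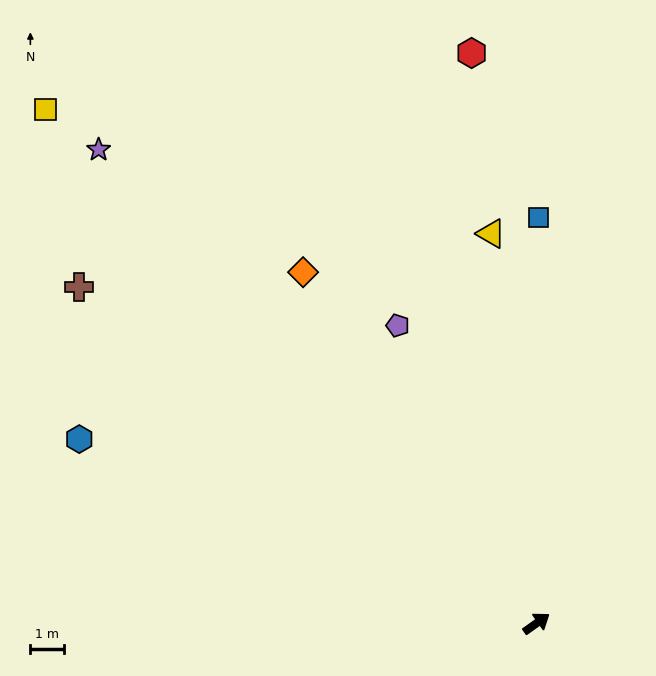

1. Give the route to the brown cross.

turn left 108°, forward 16.7 m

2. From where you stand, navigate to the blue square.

turn left 54°, forward 12.0 m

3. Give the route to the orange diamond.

turn left 88°, forward 12.4 m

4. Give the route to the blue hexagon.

turn left 123°, forward 14.5 m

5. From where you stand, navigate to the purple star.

turn left 97°, forward 19.0 m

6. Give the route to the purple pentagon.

turn left 80°, forward 9.7 m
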